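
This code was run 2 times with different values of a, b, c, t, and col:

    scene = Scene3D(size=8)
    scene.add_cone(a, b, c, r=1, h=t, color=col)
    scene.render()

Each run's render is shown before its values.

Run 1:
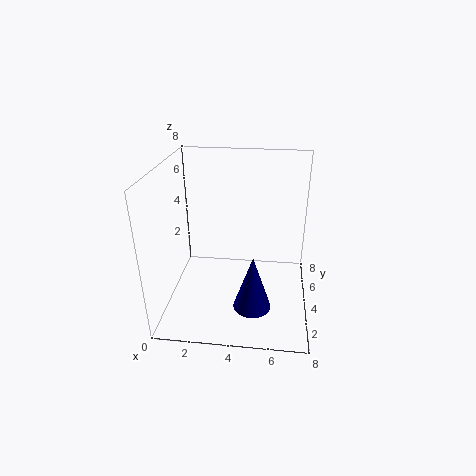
a = 5, b = 2, c = 1, t = 3, col = 'navy'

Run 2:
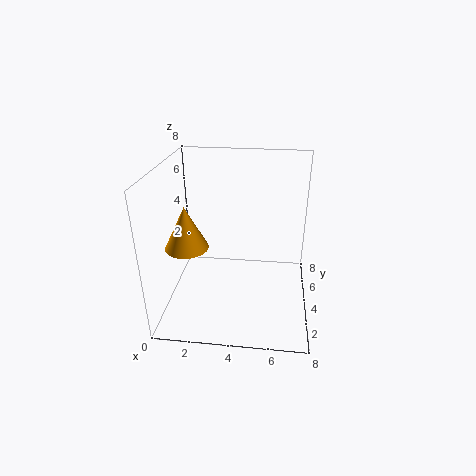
a = 2, b = 1, c = 5, t = 2, col = 'orange'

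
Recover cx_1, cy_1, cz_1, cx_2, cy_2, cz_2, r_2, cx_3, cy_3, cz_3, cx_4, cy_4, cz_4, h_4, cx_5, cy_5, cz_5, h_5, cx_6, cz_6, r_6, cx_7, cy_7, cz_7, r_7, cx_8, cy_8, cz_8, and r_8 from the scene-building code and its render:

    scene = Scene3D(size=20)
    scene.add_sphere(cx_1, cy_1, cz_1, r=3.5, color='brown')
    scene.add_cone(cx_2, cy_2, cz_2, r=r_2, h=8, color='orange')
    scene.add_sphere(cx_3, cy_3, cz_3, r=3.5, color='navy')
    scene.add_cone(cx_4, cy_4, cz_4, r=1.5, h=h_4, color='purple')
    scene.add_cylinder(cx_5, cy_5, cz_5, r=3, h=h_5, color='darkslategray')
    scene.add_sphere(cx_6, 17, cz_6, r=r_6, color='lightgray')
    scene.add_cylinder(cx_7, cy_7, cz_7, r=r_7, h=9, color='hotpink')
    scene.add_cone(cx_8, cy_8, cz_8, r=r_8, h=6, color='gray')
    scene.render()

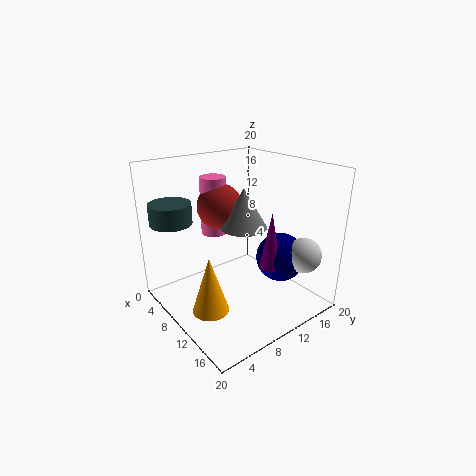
cx_1 = 3.5; cy_1 = 11.5; cz_1 = 12.5; cx_2 = 11; cy_2 = 4.5; cz_2 = 1; r_2 = 2.5; cx_3 = 13; cy_3 = 15.5; cz_3 = 6.5; cx_4 = 13.5; cy_4 = 13; cz_4 = 6; h_4 = 8; cx_5 = 3; cy_5 = 3.5; cz_5 = 11.5; h_5 = 3; cx_6 = 16; cz_6 = 7.5; r_6 = 2.5; cx_7 = 2.5; cy_7 = 11; cz_7 = 8; r_7 = 2; cx_8 = 7.5; cy_8 = 13; cz_8 = 10; r_8 = 3.5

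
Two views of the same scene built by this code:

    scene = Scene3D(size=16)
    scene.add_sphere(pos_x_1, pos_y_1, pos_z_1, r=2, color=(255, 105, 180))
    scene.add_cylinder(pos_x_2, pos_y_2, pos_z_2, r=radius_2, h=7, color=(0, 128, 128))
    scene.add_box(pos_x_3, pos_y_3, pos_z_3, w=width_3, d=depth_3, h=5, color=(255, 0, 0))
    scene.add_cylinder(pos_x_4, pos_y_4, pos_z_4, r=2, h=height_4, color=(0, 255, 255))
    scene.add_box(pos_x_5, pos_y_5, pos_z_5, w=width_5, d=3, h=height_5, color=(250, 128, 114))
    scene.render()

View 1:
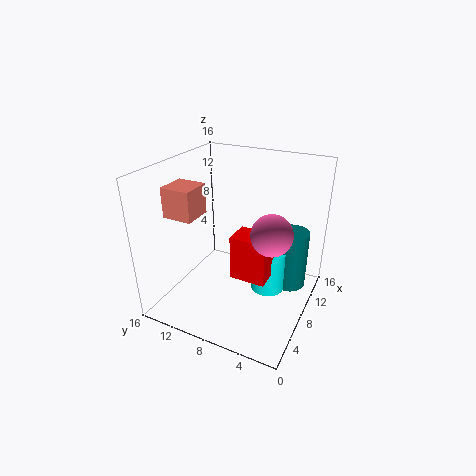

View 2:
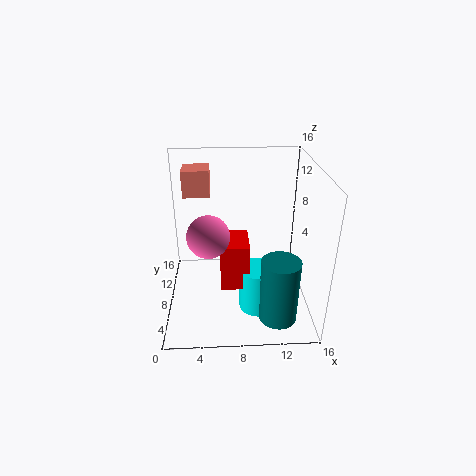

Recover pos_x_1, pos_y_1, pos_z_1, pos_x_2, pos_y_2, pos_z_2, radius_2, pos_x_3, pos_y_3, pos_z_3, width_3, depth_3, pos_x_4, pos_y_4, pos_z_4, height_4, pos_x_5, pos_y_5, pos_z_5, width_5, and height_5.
pos_x_1 = 5
pos_y_1 = 3
pos_z_1 = 11
pos_x_2 = 12
pos_y_2 = 3
pos_z_2 = 1
radius_2 = 2
pos_x_3 = 6
pos_y_3 = 4
pos_z_3 = 4
width_3 = 3
depth_3 = 4
pos_x_4 = 10
pos_y_4 = 5
pos_z_4 = 1
height_4 = 5
pos_x_5 = 2
pos_y_5 = 10
pos_z_5 = 12
width_5 = 3
height_5 = 3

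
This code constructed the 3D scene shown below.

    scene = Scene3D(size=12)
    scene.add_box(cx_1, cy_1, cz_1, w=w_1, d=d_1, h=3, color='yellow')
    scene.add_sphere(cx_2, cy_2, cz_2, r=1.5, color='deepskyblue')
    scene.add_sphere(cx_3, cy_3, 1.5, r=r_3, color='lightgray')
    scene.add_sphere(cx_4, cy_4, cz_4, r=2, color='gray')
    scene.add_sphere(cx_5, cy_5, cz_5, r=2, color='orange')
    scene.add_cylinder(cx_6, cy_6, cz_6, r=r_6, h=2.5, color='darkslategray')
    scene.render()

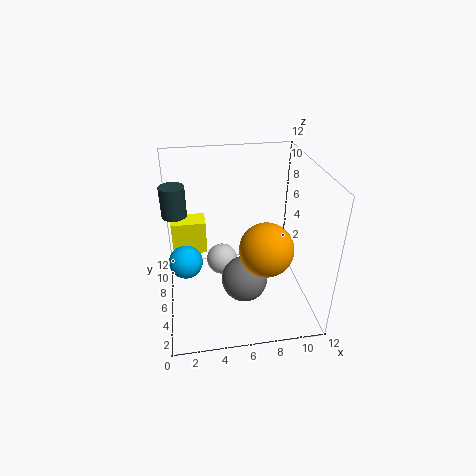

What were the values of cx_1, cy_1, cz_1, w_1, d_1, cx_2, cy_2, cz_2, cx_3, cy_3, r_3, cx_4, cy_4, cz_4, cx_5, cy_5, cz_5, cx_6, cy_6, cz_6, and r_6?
cx_1 = 0.5, cy_1 = 8, cz_1 = 3.5, w_1 = 3, d_1 = 2, cx_2 = 1.5, cy_2 = 7.5, cz_2 = 3, cx_3 = 5, cy_3 = 9.5, r_3 = 1.5, cx_4 = 6.5, cy_4 = 5.5, cz_4 = 2, cx_5 = 7.5, cy_5 = 2.5, cz_5 = 7, cx_6 = 1, cy_6 = 7, cz_6 = 8, r_6 = 1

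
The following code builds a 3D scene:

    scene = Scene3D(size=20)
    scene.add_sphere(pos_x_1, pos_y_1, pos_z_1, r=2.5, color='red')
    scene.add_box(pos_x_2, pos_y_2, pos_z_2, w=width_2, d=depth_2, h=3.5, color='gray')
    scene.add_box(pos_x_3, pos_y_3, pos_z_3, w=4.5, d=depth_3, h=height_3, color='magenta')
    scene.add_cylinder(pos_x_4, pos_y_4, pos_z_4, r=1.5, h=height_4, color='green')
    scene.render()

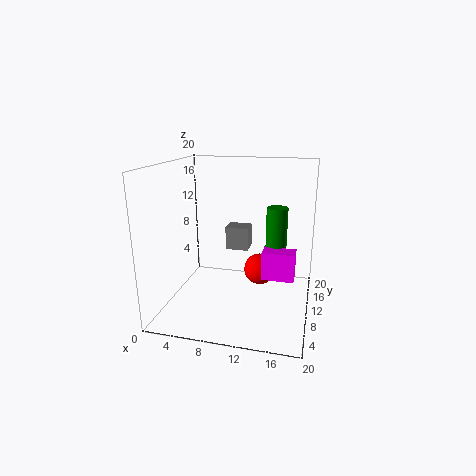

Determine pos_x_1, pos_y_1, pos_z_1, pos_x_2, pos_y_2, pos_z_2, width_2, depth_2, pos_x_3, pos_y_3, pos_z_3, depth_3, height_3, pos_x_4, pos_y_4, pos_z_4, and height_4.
pos_x_1 = 12; pos_y_1 = 16.5; pos_z_1 = 2.5; pos_x_2 = 7; pos_y_2 = 14; pos_z_2 = 6.5; width_2 = 3.5; depth_2 = 3; pos_x_3 = 13.5; pos_y_3 = 9; pos_z_3 = 4.5; depth_3 = 2.5; height_3 = 4; pos_x_4 = 15; pos_y_4 = 12.5; pos_z_4 = 5; height_4 = 9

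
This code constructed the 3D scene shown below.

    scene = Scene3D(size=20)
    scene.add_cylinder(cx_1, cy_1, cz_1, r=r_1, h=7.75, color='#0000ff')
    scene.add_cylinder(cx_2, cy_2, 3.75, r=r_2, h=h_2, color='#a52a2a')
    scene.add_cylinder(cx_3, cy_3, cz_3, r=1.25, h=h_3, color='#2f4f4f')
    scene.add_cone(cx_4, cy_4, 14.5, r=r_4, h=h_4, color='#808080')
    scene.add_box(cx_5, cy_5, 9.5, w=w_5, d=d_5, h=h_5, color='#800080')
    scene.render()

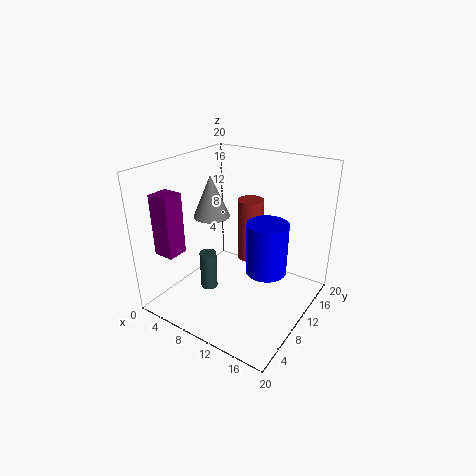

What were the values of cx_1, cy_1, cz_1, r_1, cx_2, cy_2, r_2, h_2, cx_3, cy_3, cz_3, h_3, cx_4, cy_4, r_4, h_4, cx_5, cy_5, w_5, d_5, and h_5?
cx_1 = 13, cy_1 = 13, cz_1 = 4, r_1 = 3, cx_2 = 8.5, cy_2 = 15.75, r_2 = 2, h_2 = 9.75, cx_3 = 5.5, cy_3 = 8.75, cz_3 = 1, h_3 = 5.75, cx_4 = 8.75, cy_4 = 6, r_4 = 2.25, h_4 = 5.25, cx_5 = 3, cy_5 = 1.25, w_5 = 2.75, d_5 = 2.75, h_5 = 8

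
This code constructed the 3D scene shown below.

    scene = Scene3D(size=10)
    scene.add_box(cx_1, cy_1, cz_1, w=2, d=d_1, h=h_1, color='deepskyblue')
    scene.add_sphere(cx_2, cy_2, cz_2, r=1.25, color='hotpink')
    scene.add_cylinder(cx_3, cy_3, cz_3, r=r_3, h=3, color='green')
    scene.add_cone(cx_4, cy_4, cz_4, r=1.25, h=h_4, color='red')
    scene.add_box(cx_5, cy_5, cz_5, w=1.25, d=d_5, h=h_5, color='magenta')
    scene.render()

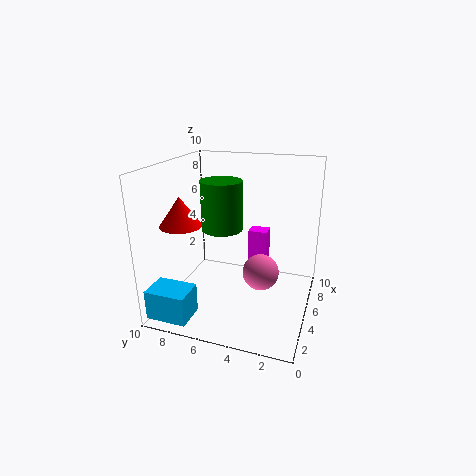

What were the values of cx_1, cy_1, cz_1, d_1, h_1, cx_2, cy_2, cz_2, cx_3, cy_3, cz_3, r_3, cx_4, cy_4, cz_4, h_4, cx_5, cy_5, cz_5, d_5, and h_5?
cx_1 = 0.25, cy_1 = 7, cz_1 = 0.5, d_1 = 2.75, h_1 = 2, cx_2 = 4.75, cy_2 = 3.25, cz_2 = 2.75, cx_3 = 2.75, cy_3 = 5.25, cz_3 = 6.5, r_3 = 1.25, cx_4 = 1.25, cy_4 = 7.25, cz_4 = 7, h_4 = 1.75, cx_5 = 8.25, cy_5 = 3.75, cz_5 = 0.75, d_5 = 1.5, h_5 = 3.5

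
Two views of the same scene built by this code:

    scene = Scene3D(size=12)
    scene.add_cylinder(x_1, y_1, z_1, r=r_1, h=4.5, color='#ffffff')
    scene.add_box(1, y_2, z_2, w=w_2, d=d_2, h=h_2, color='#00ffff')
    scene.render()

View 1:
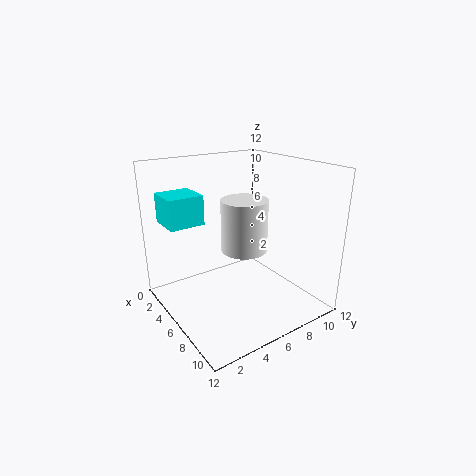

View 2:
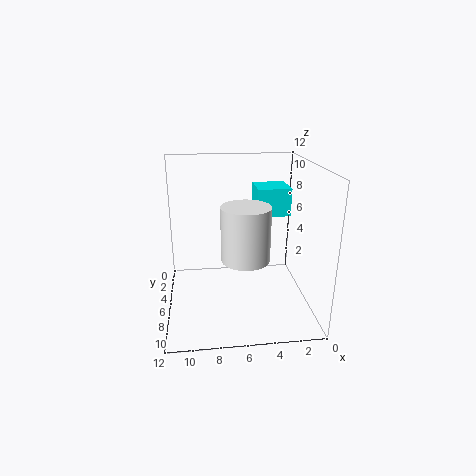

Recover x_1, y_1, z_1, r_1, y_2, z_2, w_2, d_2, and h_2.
x_1 = 5.5; y_1 = 7; z_1 = 4.5; r_1 = 2; y_2 = 1; z_2 = 7; w_2 = 3; d_2 = 3; h_2 = 2.5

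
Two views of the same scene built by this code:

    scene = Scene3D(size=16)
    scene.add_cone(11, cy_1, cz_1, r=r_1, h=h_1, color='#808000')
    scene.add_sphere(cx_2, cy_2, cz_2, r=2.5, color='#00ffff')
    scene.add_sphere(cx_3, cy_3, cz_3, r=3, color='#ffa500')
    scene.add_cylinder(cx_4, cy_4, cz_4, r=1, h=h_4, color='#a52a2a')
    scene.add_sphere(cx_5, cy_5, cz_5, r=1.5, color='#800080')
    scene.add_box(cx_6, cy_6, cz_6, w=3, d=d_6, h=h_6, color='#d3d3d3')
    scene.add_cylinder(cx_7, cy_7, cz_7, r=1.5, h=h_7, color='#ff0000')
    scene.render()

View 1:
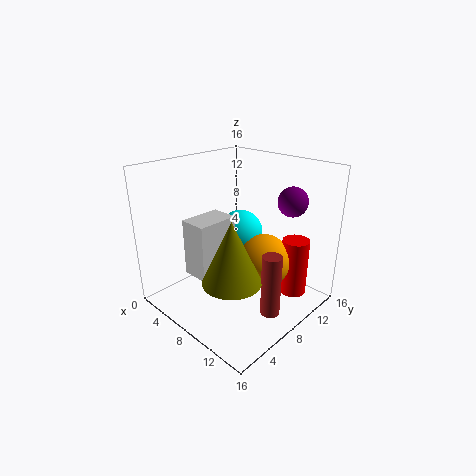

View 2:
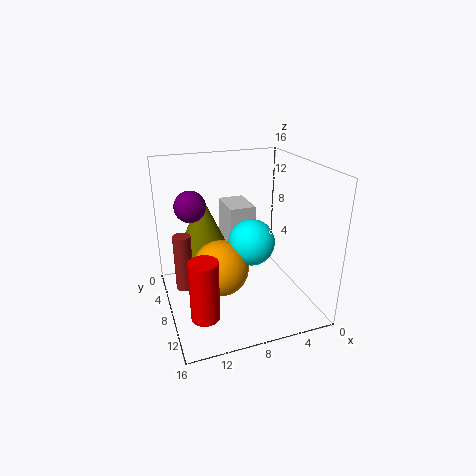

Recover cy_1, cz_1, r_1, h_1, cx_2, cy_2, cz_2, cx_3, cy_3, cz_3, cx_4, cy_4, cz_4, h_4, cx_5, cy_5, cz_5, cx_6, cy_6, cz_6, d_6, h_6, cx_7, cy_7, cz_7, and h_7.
cy_1 = 4
cz_1 = 5.5
r_1 = 3
h_1 = 6.5
cx_2 = 7
cy_2 = 9.5
cz_2 = 8
cx_3 = 10.5
cy_3 = 9.5
cz_3 = 5.5
cx_4 = 14
cy_4 = 6.5
cz_4 = 2
h_4 = 6.5
cx_5 = 13.5
cy_5 = 10
cz_5 = 13
cx_6 = 5.5
cy_6 = 2.5
cz_6 = 5
d_6 = 4.5
h_6 = 6
cx_7 = 13
cy_7 = 12
cz_7 = 1.5
h_7 = 6.5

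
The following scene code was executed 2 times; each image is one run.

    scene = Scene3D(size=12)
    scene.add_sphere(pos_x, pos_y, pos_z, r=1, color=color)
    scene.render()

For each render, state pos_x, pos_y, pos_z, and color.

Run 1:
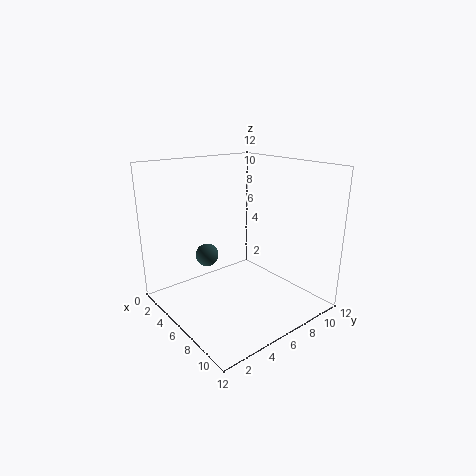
pos_x = 3.5
pos_y = 4.5
pos_z = 4
color = 'darkslategray'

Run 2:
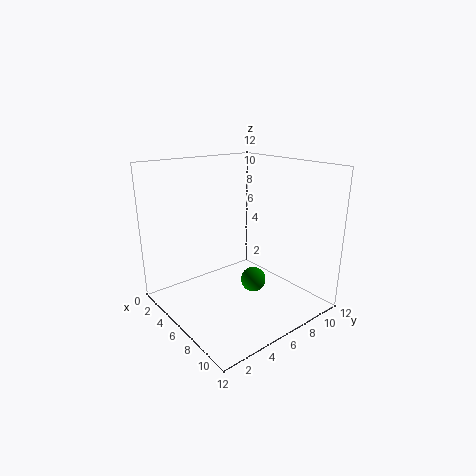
pos_x = 8
pos_y = 6
pos_z = 3
color = 'green'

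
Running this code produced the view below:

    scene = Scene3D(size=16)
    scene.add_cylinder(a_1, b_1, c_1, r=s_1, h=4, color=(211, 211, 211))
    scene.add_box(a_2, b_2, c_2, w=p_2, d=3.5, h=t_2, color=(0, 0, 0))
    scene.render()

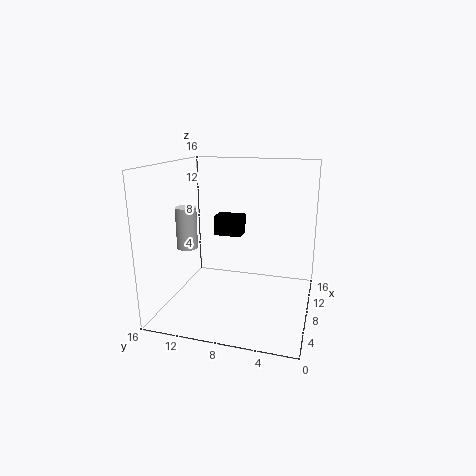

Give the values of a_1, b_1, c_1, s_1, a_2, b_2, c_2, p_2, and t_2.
a_1 = 2.5
b_1 = 11.5
c_1 = 8.5
s_1 = 1
a_2 = 12.5
b_2 = 9
c_2 = 6.5
p_2 = 2.5
t_2 = 2.5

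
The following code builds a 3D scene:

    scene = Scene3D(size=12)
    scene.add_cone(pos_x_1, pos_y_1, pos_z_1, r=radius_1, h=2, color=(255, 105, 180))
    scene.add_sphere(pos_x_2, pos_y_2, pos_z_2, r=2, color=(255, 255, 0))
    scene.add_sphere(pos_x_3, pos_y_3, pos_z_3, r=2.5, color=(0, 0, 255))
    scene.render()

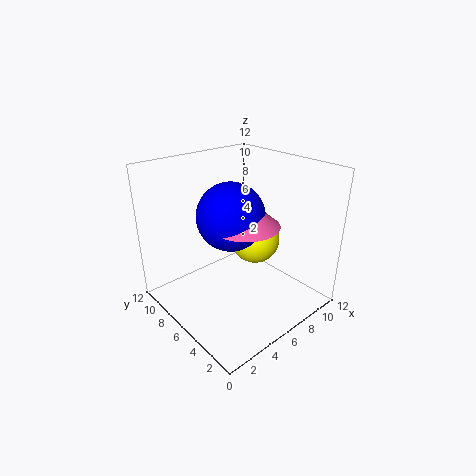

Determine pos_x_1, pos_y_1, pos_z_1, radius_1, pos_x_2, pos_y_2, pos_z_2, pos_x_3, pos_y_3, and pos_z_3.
pos_x_1 = 4.5; pos_y_1 = 3.5; pos_z_1 = 8.5; radius_1 = 2.5; pos_x_2 = 7; pos_y_2 = 5; pos_z_2 = 6; pos_x_3 = 4; pos_y_3 = 4.5; pos_z_3 = 9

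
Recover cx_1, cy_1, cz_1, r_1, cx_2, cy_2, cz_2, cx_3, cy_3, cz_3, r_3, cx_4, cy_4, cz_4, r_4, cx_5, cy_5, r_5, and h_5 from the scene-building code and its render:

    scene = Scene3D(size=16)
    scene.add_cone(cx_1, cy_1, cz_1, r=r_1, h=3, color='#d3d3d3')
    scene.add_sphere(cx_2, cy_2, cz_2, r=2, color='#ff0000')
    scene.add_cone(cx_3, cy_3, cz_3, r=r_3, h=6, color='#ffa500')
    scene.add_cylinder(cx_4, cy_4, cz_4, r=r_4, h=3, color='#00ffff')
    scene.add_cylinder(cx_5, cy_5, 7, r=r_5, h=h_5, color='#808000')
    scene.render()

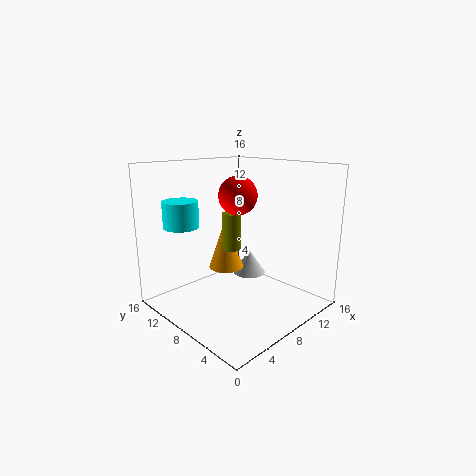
cx_1 = 12
cy_1 = 10
cz_1 = 2
r_1 = 2
cx_2 = 7
cy_2 = 7
cz_2 = 13
cx_3 = 8
cy_3 = 10
cz_3 = 4
r_3 = 2
cx_4 = 4
cy_4 = 13
cz_4 = 9
r_4 = 2
cx_5 = 7
cy_5 = 8
r_5 = 1
h_5 = 4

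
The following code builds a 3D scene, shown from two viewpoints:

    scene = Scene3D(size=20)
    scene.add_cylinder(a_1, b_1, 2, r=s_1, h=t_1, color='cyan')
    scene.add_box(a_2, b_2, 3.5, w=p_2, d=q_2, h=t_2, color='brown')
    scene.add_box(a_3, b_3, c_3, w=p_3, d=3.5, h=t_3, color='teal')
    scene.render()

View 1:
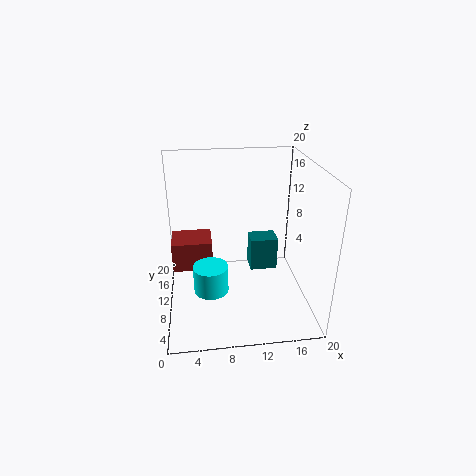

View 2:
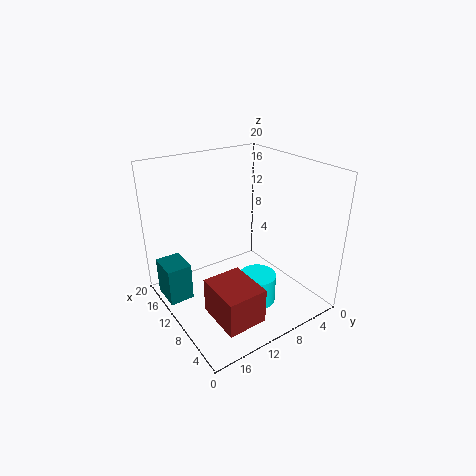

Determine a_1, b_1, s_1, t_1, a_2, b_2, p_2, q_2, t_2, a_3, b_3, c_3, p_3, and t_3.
a_1 = 6; b_1 = 9.5; s_1 = 2.5; t_1 = 4; a_2 = 0.5; b_2 = 12.5; p_2 = 6; q_2 = 5; t_2 = 4.5; a_3 = 13; b_3 = 16; c_3 = 0.5; p_3 = 4.5; t_3 = 5.5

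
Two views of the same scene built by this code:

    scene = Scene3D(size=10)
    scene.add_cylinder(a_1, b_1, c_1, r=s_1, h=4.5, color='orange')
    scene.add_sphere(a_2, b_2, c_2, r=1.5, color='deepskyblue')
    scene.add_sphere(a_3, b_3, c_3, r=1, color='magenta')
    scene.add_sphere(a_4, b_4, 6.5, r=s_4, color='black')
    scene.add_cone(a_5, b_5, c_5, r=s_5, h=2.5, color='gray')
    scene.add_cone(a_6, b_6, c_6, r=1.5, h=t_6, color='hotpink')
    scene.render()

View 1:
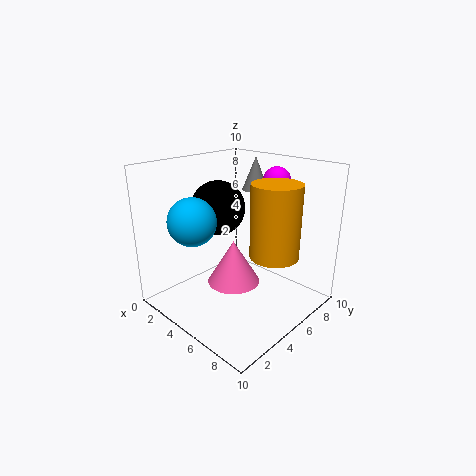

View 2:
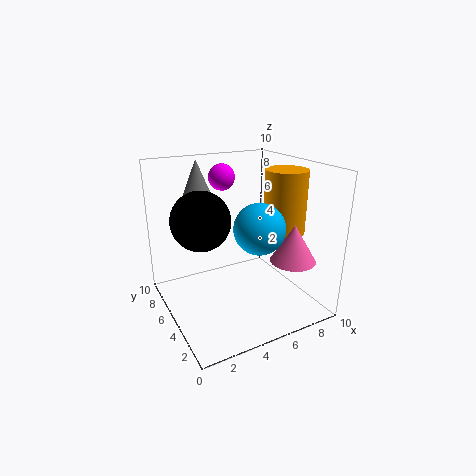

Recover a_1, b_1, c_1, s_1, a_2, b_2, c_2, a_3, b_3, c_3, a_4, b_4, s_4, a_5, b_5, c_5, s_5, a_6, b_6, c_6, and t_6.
a_1 = 8.5; b_1 = 4.5; c_1 = 5; s_1 = 1.5; a_2 = 4.5; b_2 = 1.5; c_2 = 7; a_3 = 5.5; b_3 = 8.5; c_3 = 8.5; a_4 = 2.5; b_4 = 5.5; s_4 = 2; a_5 = 3.5; b_5 = 8.5; c_5 = 7.5; s_5 = 1; a_6 = 7.5; b_6 = 2; c_6 = 4; t_6 = 2.5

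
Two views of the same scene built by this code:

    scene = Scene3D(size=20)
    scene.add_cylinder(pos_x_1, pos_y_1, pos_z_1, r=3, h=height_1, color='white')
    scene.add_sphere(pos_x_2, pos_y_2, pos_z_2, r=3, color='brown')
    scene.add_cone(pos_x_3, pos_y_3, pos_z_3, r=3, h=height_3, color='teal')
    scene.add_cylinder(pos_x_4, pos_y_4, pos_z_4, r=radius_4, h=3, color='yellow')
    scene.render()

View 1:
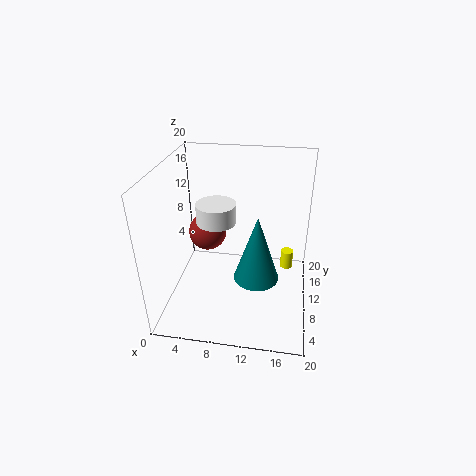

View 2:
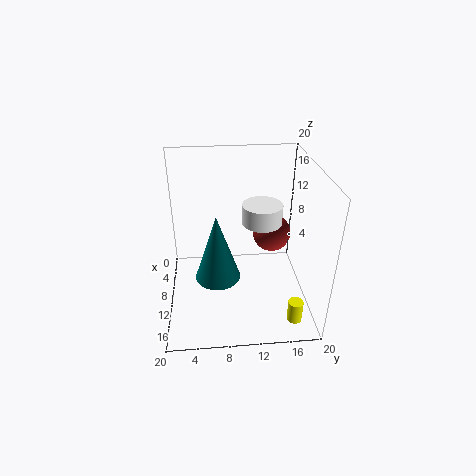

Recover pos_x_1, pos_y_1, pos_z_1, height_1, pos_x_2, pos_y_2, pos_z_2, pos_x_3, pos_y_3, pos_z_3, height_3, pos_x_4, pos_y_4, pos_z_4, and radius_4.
pos_x_1 = 6
pos_y_1 = 14
pos_z_1 = 10
height_1 = 3
pos_x_2 = 4
pos_y_2 = 16
pos_z_2 = 7
pos_x_3 = 13
pos_y_3 = 7
pos_z_3 = 6
height_3 = 9
pos_x_4 = 17
pos_y_4 = 17
pos_z_4 = 1
radius_4 = 1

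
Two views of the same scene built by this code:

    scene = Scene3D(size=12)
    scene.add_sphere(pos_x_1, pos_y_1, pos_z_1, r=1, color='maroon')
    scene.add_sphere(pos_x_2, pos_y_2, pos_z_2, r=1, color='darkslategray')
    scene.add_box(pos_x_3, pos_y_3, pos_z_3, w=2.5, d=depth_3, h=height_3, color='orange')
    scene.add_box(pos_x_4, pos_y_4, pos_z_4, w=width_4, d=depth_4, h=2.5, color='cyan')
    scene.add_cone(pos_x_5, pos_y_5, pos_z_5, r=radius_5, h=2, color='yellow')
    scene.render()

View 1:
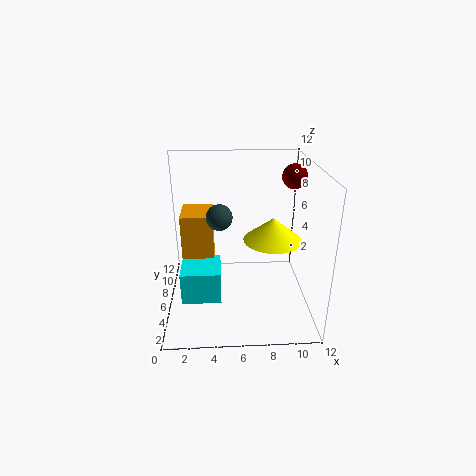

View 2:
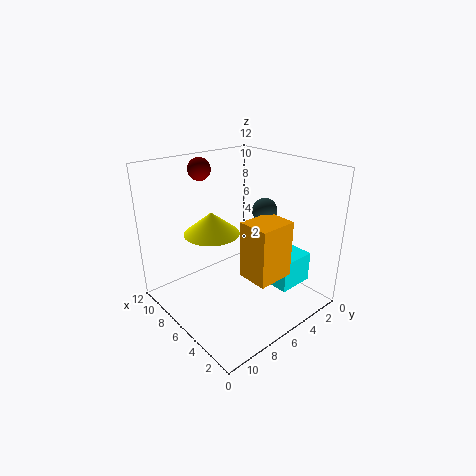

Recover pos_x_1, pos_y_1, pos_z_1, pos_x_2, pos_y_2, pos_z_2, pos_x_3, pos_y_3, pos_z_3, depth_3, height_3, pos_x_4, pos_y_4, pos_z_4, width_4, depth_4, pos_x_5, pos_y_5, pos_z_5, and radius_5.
pos_x_1 = 10.5, pos_y_1 = 6.5, pos_z_1 = 11, pos_x_2 = 4.5, pos_y_2 = 4.5, pos_z_2 = 8.5, pos_x_3 = 1.5, pos_y_3 = 4.5, pos_z_3 = 4, depth_3 = 3, height_3 = 4.5, pos_x_4 = 1.5, pos_y_4 = 2, pos_z_4 = 2.5, width_4 = 3, depth_4 = 3, pos_x_5 = 9, pos_y_5 = 6.5, pos_z_5 = 5.5, radius_5 = 2.5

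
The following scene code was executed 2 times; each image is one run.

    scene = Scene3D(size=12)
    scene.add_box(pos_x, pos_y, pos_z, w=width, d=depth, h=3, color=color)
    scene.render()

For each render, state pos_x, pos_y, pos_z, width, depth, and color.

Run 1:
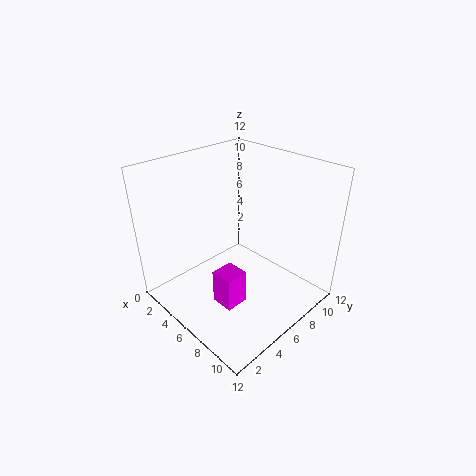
pos_x = 5.5
pos_y = 3.5
pos_z = 0.5
width = 2
depth = 2
color = 'magenta'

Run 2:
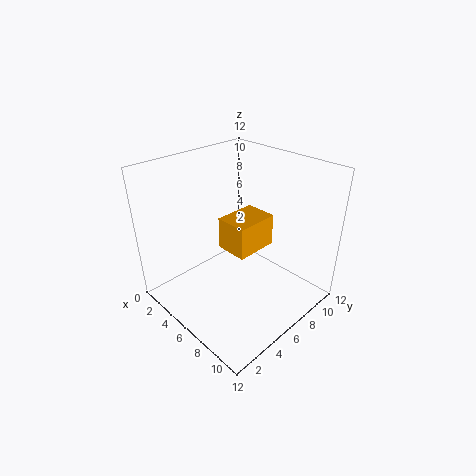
pos_x = 3
pos_y = 6.5
pos_z = 3.5
width = 3
depth = 4
color = 'orange'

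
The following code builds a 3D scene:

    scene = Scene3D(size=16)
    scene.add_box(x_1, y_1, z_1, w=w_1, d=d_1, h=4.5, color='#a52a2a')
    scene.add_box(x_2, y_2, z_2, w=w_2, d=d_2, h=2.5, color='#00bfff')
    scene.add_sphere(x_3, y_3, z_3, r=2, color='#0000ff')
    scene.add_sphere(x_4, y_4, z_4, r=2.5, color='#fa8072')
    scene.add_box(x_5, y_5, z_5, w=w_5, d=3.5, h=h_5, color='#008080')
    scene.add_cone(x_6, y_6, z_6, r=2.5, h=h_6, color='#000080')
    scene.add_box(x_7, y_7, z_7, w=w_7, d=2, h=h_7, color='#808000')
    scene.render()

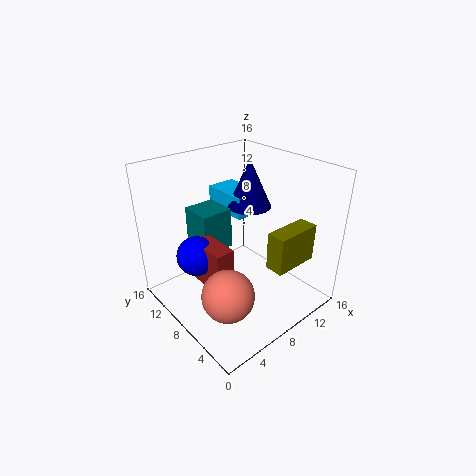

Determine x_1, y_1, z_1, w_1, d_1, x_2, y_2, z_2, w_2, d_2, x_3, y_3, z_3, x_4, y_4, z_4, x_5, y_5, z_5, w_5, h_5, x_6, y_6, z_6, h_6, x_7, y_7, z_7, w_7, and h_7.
x_1 = 2.5
y_1 = 4.5
z_1 = 5
w_1 = 2
d_1 = 4.5
x_2 = 9
y_2 = 9
z_2 = 9.5
w_2 = 3.5
d_2 = 5.5
x_3 = 2.5
y_3 = 8
z_3 = 8
x_4 = 2.5
y_4 = 3
z_4 = 6
x_5 = 4
y_5 = 8.5
z_5 = 7
w_5 = 3.5
h_5 = 4.5
x_6 = 11
y_6 = 9.5
z_6 = 10.5
h_6 = 5.5
x_7 = 8
y_7 = 1.5
z_7 = 6.5
w_7 = 5
h_7 = 4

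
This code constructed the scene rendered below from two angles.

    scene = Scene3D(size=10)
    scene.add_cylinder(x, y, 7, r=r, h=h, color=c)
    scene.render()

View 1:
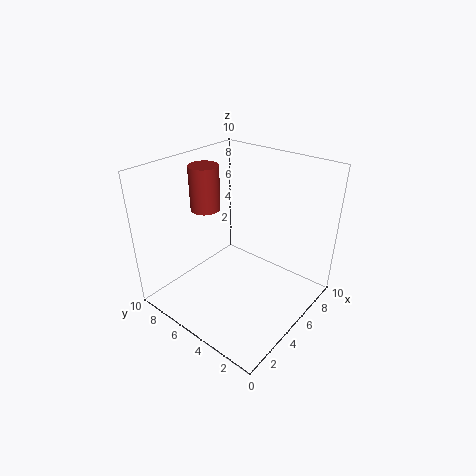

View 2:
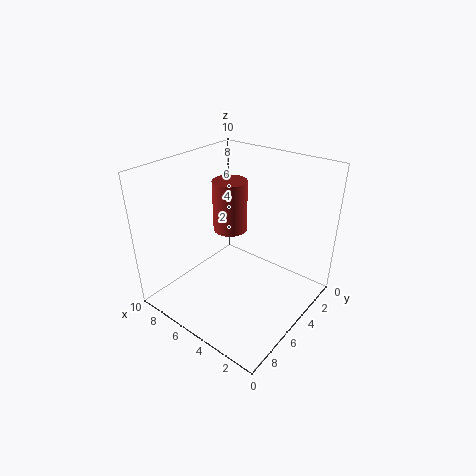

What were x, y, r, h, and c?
x = 4
y = 7
r = 1
h = 3
c = 'brown'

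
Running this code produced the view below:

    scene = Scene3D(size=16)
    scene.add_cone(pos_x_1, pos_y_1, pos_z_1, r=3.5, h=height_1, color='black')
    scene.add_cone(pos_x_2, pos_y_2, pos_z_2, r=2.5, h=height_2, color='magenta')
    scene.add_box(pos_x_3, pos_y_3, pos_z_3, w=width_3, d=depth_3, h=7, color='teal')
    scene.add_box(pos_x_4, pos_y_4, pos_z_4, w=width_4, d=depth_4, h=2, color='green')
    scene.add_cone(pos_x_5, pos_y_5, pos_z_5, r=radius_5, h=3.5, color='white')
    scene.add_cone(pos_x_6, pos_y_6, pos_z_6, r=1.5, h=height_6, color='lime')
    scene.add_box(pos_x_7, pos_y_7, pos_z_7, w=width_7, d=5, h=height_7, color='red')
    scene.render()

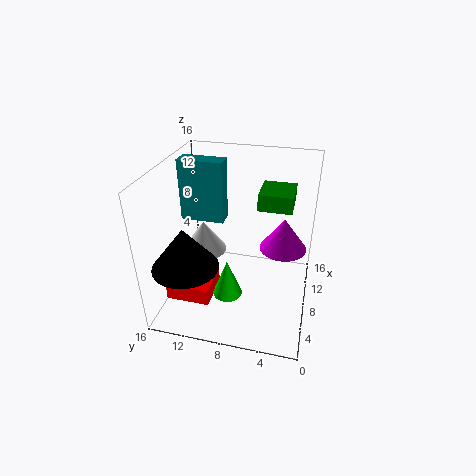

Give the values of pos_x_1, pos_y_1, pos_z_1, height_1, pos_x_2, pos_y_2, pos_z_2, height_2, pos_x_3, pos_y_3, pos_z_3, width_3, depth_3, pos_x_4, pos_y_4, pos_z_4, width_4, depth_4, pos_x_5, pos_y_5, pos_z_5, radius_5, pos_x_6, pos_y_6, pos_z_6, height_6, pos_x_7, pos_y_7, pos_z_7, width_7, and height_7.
pos_x_1 = 3.5
pos_y_1 = 12.5
pos_z_1 = 6.5
height_1 = 4.5
pos_x_2 = 8
pos_y_2 = 3
pos_z_2 = 7.5
height_2 = 3.5
pos_x_3 = 9
pos_y_3 = 10
pos_z_3 = 9
width_3 = 2
depth_3 = 5
pos_x_4 = 11
pos_y_4 = 2.5
pos_z_4 = 10
width_4 = 4.5
depth_4 = 4
pos_x_5 = 8
pos_y_5 = 12
pos_z_5 = 6
radius_5 = 2.5
pos_x_6 = 3.5
pos_y_6 = 8
pos_z_6 = 4
height_6 = 4
pos_x_7 = 4
pos_y_7 = 10.5
pos_z_7 = 1
width_7 = 4.5
height_7 = 2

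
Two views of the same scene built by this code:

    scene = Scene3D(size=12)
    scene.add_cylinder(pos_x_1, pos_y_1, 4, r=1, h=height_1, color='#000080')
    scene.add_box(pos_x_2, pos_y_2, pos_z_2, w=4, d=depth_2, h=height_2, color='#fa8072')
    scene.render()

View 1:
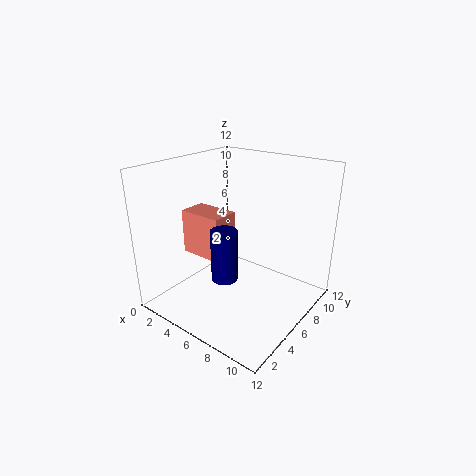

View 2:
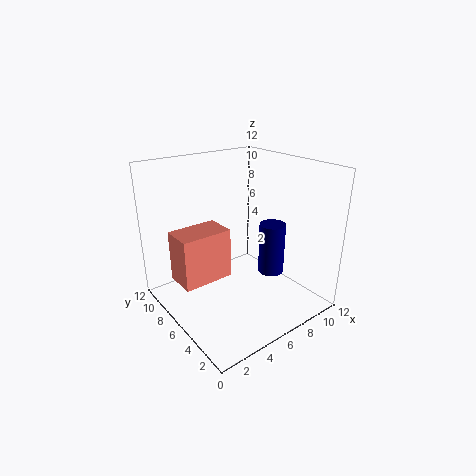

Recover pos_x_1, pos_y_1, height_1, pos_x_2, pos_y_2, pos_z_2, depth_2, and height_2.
pos_x_1 = 7, pos_y_1 = 3, height_1 = 4, pos_x_2 = 0.5, pos_y_2 = 5, pos_z_2 = 3.5, depth_2 = 2.5, height_2 = 4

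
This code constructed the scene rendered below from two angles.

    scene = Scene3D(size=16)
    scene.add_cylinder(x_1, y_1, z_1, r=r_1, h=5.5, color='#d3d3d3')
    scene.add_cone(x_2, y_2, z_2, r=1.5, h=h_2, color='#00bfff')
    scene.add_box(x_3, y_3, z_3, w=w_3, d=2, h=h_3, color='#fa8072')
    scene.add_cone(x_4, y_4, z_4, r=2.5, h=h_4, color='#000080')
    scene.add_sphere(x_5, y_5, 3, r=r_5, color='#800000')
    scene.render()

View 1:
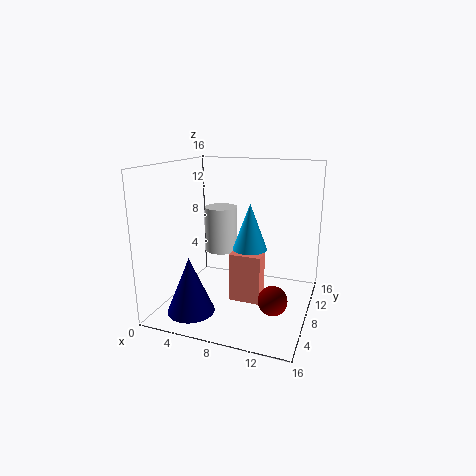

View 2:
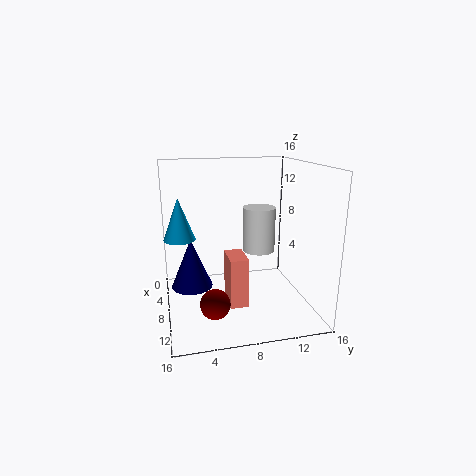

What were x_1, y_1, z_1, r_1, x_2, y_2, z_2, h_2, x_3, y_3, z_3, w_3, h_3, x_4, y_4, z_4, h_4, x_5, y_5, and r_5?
x_1 = 4.5
y_1 = 11.5
z_1 = 5
r_1 = 2
x_2 = 11.5
y_2 = 1.5
z_2 = 9.5
h_2 = 4
x_3 = 7.5
y_3 = 6.5
z_3 = 1
w_3 = 3.5
h_3 = 5.5
x_4 = 4.5
y_4 = 3
z_4 = 1
h_4 = 6
x_5 = 13
y_5 = 4.5
r_5 = 1.5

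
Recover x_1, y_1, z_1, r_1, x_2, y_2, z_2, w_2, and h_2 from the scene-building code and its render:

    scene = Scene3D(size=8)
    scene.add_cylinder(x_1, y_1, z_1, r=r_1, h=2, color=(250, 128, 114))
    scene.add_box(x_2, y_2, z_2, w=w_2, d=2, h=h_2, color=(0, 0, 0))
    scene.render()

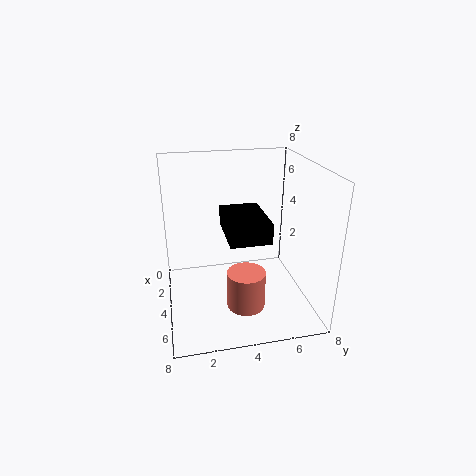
x_1 = 6, y_1 = 4, z_1 = 1, r_1 = 1, x_2 = 4, y_2 = 3, z_2 = 5, w_2 = 3, h_2 = 1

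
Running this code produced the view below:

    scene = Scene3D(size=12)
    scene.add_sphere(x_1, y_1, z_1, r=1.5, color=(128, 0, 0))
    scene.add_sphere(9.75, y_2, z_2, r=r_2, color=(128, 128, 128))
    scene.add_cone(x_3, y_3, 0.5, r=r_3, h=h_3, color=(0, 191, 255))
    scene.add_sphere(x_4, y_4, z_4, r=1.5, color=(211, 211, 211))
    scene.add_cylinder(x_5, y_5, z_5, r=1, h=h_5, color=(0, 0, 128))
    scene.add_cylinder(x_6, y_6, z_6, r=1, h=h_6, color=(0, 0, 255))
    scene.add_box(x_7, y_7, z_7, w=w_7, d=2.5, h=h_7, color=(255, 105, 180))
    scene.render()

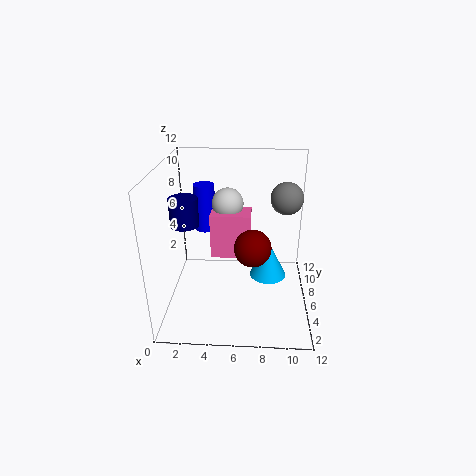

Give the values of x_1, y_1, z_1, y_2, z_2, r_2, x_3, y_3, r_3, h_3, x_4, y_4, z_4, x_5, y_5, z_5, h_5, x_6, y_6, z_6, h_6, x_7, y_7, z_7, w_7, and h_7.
x_1 = 7.25, y_1 = 4.75, z_1 = 5.75, y_2 = 5.5, z_2 = 9.75, r_2 = 1.25, x_3 = 8.75, y_3 = 9, r_3 = 1.75, h_3 = 3.5, x_4 = 4.75, y_4 = 10.5, z_4 = 7.25, x_5 = 2.5, y_5 = 2.5, z_5 = 8.75, h_5 = 2, x_6 = 2.5, y_6 = 10.75, z_6 = 4.5, h_6 = 4.5, x_7 = 3.25, y_7 = 8.5, z_7 = 2.5, w_7 = 3.75, h_7 = 4.25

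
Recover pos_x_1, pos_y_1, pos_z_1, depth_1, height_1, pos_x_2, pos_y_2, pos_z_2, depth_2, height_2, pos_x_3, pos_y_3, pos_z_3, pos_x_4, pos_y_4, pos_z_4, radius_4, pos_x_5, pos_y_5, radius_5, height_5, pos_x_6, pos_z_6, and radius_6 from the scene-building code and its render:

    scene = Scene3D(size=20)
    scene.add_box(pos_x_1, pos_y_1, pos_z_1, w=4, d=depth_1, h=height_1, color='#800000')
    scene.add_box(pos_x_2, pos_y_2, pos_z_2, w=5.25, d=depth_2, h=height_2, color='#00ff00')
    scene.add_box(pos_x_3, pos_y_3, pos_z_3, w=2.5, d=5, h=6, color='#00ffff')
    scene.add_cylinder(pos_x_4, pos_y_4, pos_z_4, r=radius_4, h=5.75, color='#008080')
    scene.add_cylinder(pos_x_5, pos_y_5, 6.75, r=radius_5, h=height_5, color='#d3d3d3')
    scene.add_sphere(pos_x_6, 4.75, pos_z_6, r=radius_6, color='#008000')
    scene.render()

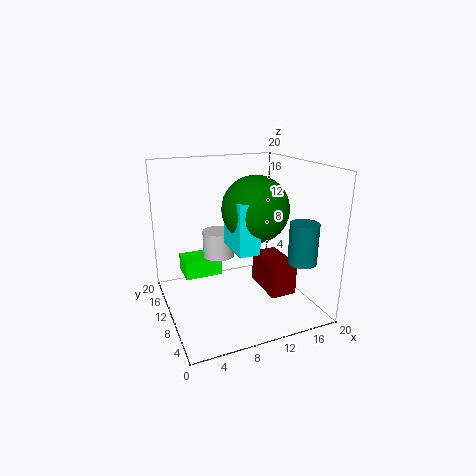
pos_x_1 = 14.75; pos_y_1 = 8; pos_z_1 = 0.25; depth_1 = 7; height_1 = 5; pos_x_2 = 2.75; pos_y_2 = 11.25; pos_z_2 = 4.25; depth_2 = 4; height_2 = 2.5; pos_x_3 = 6.75; pos_y_3 = 1.75; pos_z_3 = 11; pos_x_4 = 17.75; pos_y_4 = 5.5; pos_z_4 = 6.75; radius_4 = 2; pos_x_5 = 8; pos_y_5 = 12.5; radius_5 = 2.25; height_5 = 3.75; pos_x_6 = 10; pos_z_6 = 15.5; radius_6 = 4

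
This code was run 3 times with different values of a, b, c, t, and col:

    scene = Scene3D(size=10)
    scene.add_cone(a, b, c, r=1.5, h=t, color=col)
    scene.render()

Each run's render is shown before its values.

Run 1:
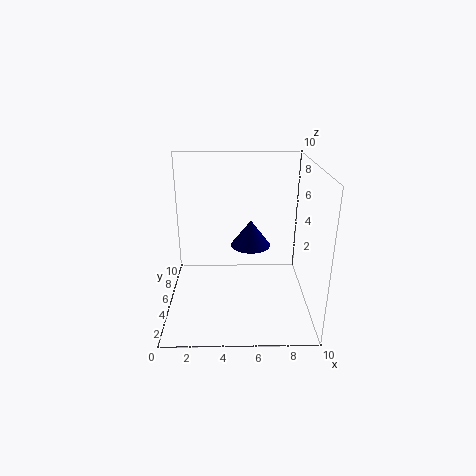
a = 6
b = 7
c = 3.5
t = 2
col = 'navy'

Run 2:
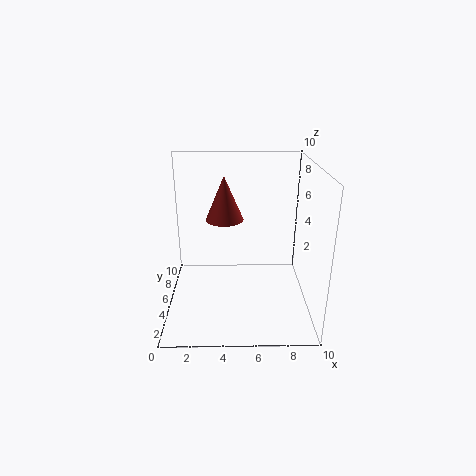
a = 4
b = 8.5
c = 5
t = 3.5
col = 'brown'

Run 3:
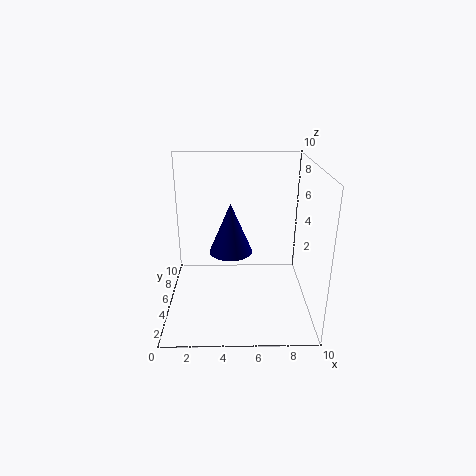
a = 4.5
b = 5
c = 4
t = 3.5
col = 'navy'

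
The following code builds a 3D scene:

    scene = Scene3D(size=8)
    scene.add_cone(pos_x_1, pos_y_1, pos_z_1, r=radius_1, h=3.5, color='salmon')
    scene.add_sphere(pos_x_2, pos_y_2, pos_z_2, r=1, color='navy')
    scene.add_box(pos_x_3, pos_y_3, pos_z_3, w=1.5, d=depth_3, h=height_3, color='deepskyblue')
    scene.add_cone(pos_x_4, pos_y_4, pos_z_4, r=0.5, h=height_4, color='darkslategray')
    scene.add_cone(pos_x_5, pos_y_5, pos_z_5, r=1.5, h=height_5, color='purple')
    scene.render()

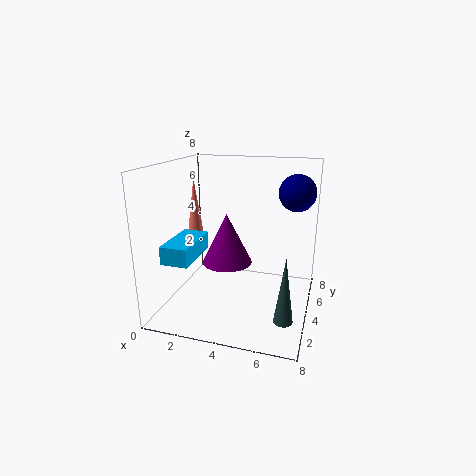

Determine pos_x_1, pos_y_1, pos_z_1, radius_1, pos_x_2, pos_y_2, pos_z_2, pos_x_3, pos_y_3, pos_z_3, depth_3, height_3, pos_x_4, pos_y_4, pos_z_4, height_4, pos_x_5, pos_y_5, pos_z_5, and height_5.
pos_x_1 = 1; pos_y_1 = 5; pos_z_1 = 3.5; radius_1 = 0.5; pos_x_2 = 7; pos_y_2 = 5; pos_z_2 = 6.5; pos_x_3 = 0.5; pos_y_3 = 1.5; pos_z_3 = 3; depth_3 = 3; height_3 = 1; pos_x_4 = 7; pos_y_4 = 2; pos_z_4 = 0.5; height_4 = 3.5; pos_x_5 = 3; pos_y_5 = 5; pos_z_5 = 2; height_5 = 3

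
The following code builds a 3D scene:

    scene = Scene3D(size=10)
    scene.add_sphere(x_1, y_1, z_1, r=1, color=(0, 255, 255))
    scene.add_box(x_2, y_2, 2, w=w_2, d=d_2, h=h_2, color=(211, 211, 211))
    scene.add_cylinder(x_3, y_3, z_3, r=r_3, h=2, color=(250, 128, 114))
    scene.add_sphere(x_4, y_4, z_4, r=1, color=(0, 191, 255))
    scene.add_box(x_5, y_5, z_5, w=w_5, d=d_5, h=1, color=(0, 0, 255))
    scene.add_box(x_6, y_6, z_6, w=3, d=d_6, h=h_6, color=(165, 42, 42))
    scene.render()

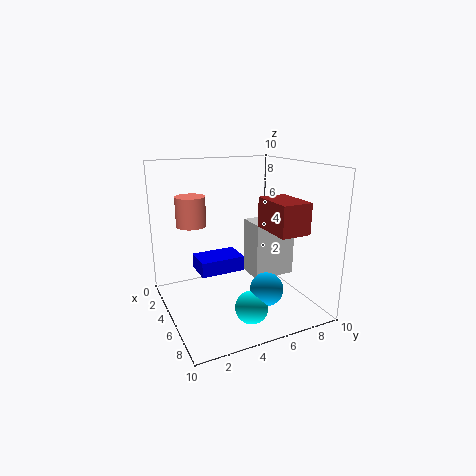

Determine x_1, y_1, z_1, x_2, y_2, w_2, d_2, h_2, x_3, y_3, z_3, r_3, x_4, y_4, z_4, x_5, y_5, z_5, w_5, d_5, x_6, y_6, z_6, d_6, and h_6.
x_1 = 9
y_1 = 4
z_1 = 2
x_2 = 4
y_2 = 6
w_2 = 2
d_2 = 3
h_2 = 4
x_3 = 4
y_3 = 2
z_3 = 6
r_3 = 1
x_4 = 9
y_4 = 5
z_4 = 3
x_5 = 4
y_5 = 2
z_5 = 3
w_5 = 2
d_5 = 3
x_6 = 6
y_6 = 6
z_6 = 6
d_6 = 2
h_6 = 2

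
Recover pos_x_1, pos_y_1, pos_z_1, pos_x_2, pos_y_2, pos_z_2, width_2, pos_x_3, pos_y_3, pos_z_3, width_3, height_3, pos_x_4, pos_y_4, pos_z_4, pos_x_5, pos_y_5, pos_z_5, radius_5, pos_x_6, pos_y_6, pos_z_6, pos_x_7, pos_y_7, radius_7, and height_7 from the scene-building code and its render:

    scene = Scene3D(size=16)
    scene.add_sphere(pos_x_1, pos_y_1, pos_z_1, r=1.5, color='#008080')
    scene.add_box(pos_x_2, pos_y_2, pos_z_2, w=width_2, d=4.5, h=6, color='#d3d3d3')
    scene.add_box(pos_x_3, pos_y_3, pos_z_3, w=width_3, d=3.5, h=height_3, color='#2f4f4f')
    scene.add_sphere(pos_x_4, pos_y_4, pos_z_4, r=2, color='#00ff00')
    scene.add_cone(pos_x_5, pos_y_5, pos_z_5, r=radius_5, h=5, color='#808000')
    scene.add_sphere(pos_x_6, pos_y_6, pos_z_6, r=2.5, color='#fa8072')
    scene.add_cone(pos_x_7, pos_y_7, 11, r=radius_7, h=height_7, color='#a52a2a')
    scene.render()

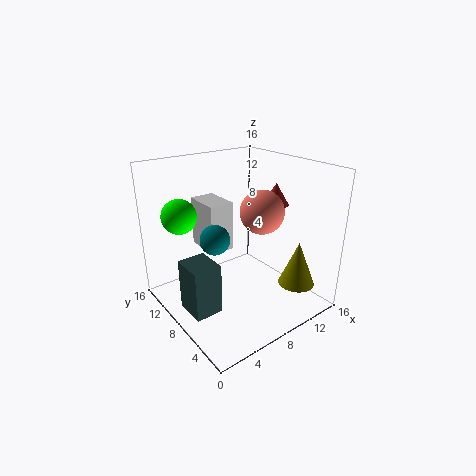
pos_x_1 = 4; pos_y_1 = 6.5; pos_z_1 = 9.5; pos_x_2 = 6.5; pos_y_2 = 11; pos_z_2 = 5; width_2 = 3; pos_x_3 = 1; pos_y_3 = 5.5; pos_z_3 = 1.5; width_3 = 3; height_3 = 5.5; pos_x_4 = 3.5; pos_y_4 = 13; pos_z_4 = 10; pos_x_5 = 12.5; pos_y_5 = 3; pos_z_5 = 3; radius_5 = 2; pos_x_6 = 11; pos_y_6 = 7.5; pos_z_6 = 10.5; pos_x_7 = 13; pos_y_7 = 7.5; radius_7 = 1.5; height_7 = 2.5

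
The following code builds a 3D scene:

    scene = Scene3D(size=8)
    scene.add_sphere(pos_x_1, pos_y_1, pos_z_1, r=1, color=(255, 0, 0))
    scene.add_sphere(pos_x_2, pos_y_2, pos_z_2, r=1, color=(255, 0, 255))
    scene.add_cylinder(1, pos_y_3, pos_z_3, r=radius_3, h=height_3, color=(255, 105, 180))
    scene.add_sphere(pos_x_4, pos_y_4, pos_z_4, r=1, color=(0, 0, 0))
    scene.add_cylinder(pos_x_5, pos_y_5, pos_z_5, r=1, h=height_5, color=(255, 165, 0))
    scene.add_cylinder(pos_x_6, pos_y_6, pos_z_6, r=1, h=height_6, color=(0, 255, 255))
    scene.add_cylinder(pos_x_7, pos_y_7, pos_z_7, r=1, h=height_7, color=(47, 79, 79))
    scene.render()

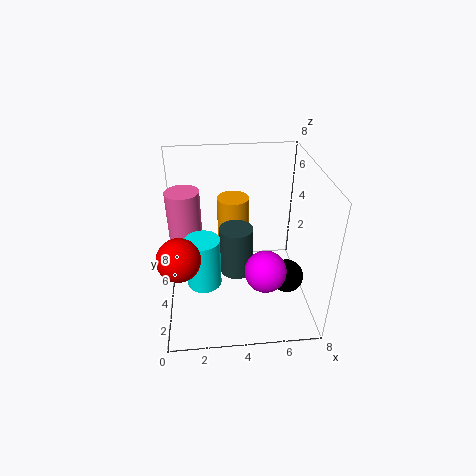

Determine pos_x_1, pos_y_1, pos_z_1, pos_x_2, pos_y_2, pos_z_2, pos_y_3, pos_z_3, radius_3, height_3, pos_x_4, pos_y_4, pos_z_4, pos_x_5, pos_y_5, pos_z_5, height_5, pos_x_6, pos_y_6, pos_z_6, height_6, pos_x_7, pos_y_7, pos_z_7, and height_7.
pos_x_1 = 1, pos_y_1 = 1, pos_z_1 = 5, pos_x_2 = 5, pos_y_2 = 1, pos_z_2 = 4, pos_y_3 = 6, pos_z_3 = 2, radius_3 = 1, height_3 = 4, pos_x_4 = 7, pos_y_4 = 4, pos_z_4 = 1, pos_x_5 = 4, pos_y_5 = 7, pos_z_5 = 1, height_5 = 4, pos_x_6 = 2, pos_y_6 = 4, pos_z_6 = 1, height_6 = 3, pos_x_7 = 4, pos_y_7 = 5, pos_z_7 = 1, height_7 = 3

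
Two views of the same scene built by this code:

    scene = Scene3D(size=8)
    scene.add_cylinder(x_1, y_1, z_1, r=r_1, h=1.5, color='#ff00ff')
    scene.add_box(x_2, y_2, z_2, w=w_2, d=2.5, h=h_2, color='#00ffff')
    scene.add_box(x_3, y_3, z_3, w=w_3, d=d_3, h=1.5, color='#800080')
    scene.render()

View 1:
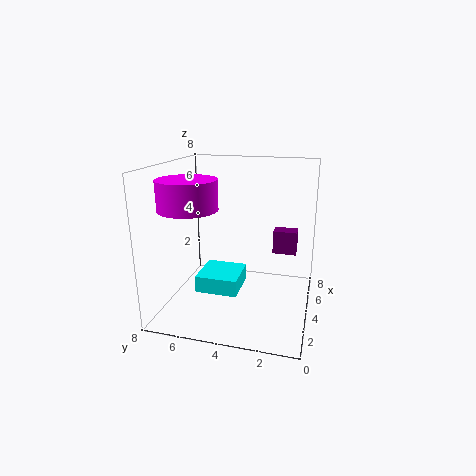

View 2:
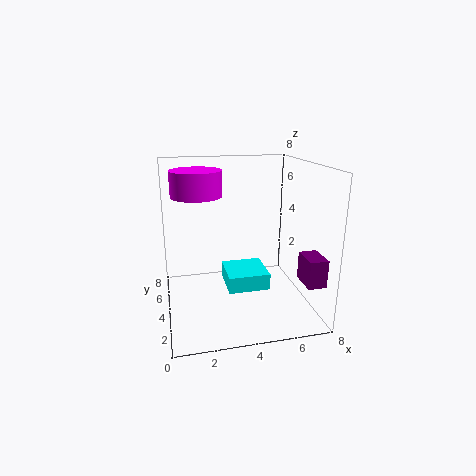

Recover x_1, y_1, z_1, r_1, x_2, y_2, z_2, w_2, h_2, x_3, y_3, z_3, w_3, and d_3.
x_1 = 2
y_1 = 6
z_1 = 6
r_1 = 1.5
x_2 = 3.5
y_2 = 4
z_2 = 0.5
w_2 = 2.5
h_2 = 1
x_3 = 7
y_3 = 1
z_3 = 2
w_3 = 1
d_3 = 1.5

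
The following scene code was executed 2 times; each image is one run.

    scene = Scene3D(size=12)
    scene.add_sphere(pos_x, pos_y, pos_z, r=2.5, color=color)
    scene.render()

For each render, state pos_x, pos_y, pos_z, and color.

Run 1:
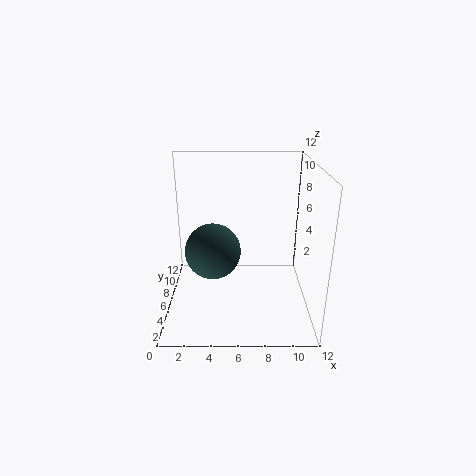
pos_x = 3.75; pos_y = 7.5; pos_z = 4; color = 'darkslategray'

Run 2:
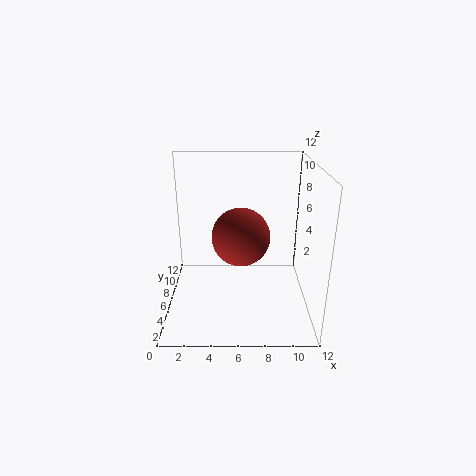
pos_x = 6.25; pos_y = 6.75; pos_z = 5.75; color = 'brown'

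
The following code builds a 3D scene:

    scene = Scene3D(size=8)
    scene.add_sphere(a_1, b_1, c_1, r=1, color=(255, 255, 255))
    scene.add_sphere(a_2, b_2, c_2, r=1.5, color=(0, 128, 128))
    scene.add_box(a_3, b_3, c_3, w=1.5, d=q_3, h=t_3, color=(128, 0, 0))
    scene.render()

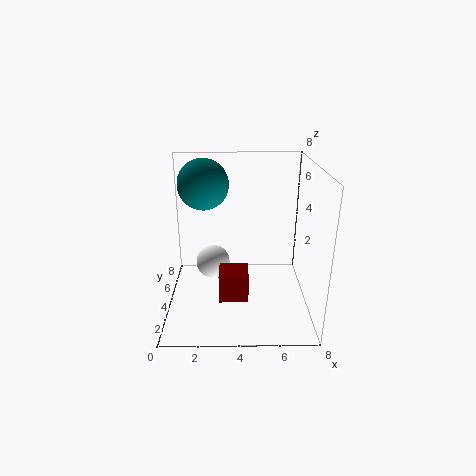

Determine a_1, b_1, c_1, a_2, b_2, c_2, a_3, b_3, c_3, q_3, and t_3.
a_1 = 2.5, b_1 = 5, c_1 = 2, a_2 = 2, b_2 = 6, c_2 = 6.5, a_3 = 3, b_3 = 1.5, c_3 = 1.5, q_3 = 1.5, t_3 = 1.5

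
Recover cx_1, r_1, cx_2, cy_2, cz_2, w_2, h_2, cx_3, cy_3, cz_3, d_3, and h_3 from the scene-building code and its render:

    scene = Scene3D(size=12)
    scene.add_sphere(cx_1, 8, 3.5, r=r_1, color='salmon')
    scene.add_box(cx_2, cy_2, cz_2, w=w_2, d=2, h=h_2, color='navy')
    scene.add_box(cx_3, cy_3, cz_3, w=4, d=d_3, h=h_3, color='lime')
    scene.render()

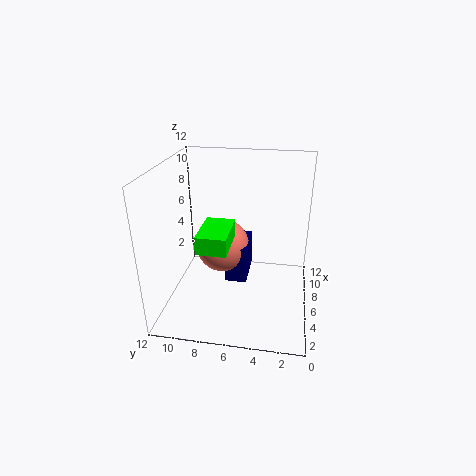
cx_1 = 9
r_1 = 2.5
cx_2 = 7.5
cy_2 = 5.5
cz_2 = 0.5
w_2 = 4
h_2 = 3.5
cx_3 = 3.5
cy_3 = 6.5
cz_3 = 5.5
d_3 = 2.5
h_3 = 1.5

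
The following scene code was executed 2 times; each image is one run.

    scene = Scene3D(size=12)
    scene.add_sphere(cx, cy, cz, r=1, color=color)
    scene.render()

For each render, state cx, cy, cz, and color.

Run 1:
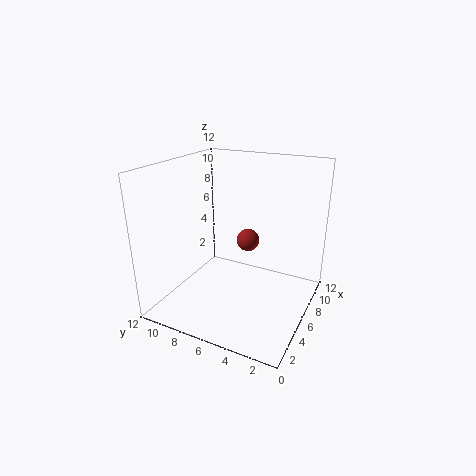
cx = 8; cy = 6; cz = 5; color = 'brown'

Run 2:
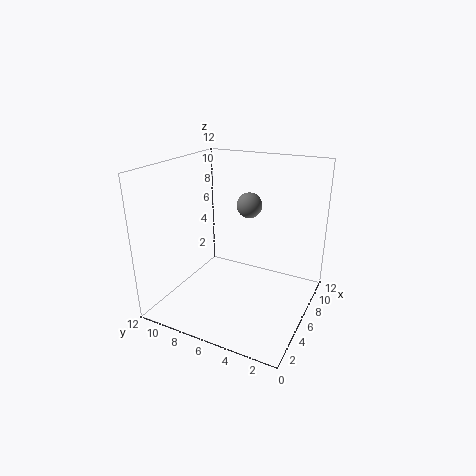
cx = 6; cy = 5; cz = 9; color = 'gray'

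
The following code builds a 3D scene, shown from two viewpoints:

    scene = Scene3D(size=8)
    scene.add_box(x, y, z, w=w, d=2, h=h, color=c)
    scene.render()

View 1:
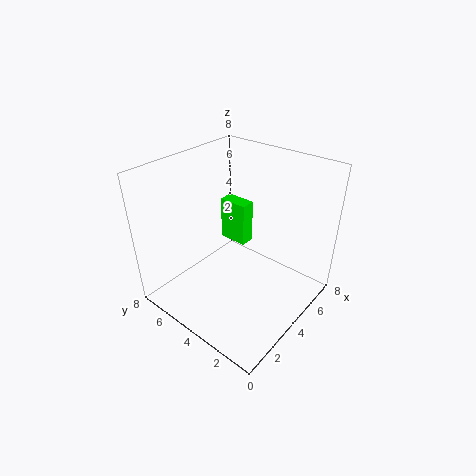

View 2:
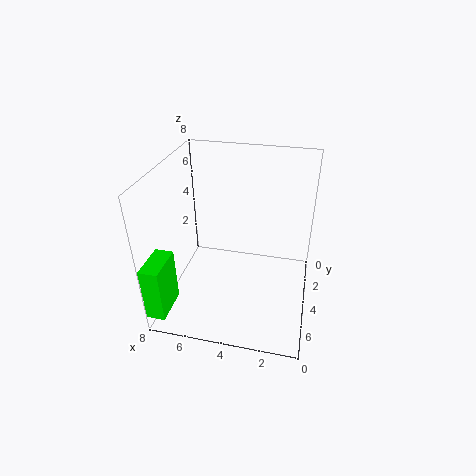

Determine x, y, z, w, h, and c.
x = 7
y = 6
z = 1
w = 1
h = 3
c = 'lime'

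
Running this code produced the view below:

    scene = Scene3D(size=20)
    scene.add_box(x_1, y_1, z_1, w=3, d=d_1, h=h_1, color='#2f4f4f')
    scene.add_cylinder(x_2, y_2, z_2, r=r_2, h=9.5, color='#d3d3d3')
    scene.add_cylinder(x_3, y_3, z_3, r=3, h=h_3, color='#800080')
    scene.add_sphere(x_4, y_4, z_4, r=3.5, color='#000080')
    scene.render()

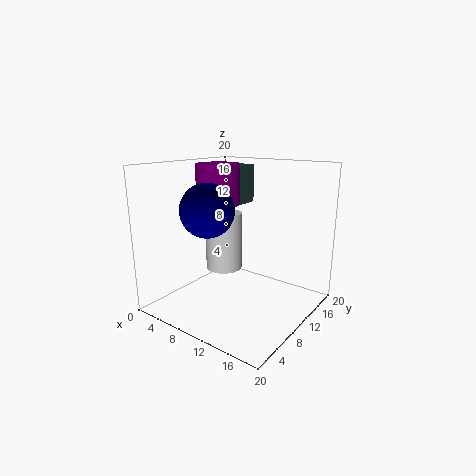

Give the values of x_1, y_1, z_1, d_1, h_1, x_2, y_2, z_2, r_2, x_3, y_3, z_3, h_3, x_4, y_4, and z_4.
x_1 = 5.5; y_1 = 12; z_1 = 14; d_1 = 4; h_1 = 5.5; x_2 = 3; y_2 = 15.5; z_2 = 2; r_2 = 3; x_3 = 7; y_3 = 9.5; z_3 = 14.5; h_3 = 5.5; x_4 = 8.5; y_4 = 5.5; z_4 = 14.5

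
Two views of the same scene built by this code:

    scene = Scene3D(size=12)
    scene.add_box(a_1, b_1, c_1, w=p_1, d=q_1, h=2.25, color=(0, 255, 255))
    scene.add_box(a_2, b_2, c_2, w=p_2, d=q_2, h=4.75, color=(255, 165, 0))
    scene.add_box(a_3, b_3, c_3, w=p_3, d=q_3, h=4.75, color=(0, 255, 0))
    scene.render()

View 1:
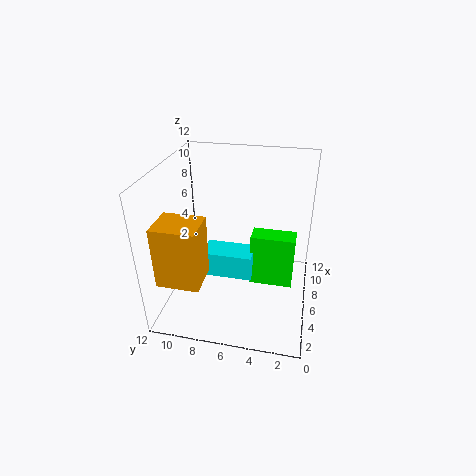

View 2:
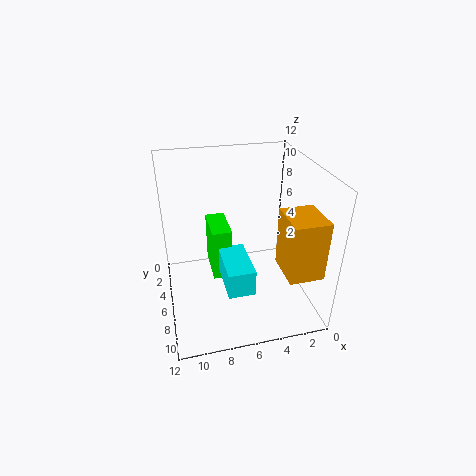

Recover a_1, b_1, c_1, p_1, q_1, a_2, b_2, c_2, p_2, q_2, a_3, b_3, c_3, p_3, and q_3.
a_1 = 5.25; b_1 = 4.75; c_1 = 2.25; p_1 = 2.25; q_1 = 4.25; a_2 = 0.5; b_2 = 7.75; c_2 = 4.5; p_2 = 2.75; q_2 = 3.25; a_3 = 6.25; b_3 = 1.25; c_3 = 1.25; p_3 = 1.75; q_3 = 3.75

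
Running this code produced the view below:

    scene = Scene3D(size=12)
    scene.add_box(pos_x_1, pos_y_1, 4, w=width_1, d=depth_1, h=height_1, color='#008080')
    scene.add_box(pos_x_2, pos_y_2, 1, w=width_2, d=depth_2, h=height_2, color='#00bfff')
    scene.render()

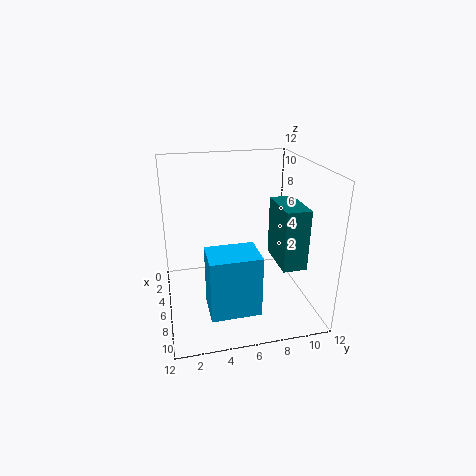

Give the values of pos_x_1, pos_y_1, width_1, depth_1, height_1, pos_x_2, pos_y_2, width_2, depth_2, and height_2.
pos_x_1 = 5, pos_y_1 = 9, width_1 = 4, depth_1 = 2, height_1 = 5, pos_x_2 = 7, pos_y_2 = 3, width_2 = 3, depth_2 = 4, height_2 = 5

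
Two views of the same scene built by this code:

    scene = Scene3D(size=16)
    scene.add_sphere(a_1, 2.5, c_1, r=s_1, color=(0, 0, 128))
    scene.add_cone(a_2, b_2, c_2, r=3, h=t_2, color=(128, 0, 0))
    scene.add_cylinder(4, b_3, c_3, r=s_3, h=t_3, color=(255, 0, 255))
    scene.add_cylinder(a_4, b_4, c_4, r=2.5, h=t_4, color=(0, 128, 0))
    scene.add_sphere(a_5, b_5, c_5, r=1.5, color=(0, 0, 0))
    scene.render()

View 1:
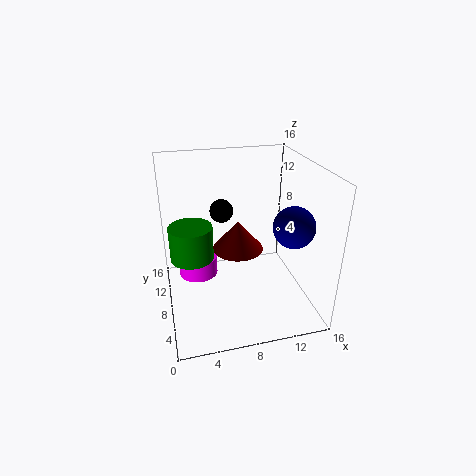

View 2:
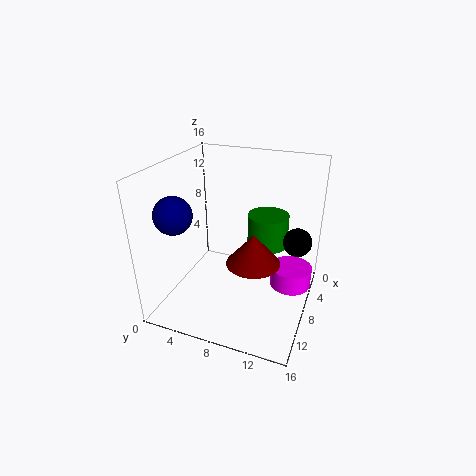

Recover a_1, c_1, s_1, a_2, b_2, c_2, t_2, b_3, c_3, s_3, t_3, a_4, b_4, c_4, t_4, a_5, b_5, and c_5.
a_1 = 12; c_1 = 11.5; s_1 = 2; a_2 = 8.5; b_2 = 10; c_2 = 5.5; t_2 = 3.5; b_3 = 13.5; c_3 = 0.5; s_3 = 2.5; t_3 = 2.5; a_4 = 3; b_4 = 10; c_4 = 5; t_4 = 4; a_5 = 7.5; b_5 = 14.5; c_5 = 8.5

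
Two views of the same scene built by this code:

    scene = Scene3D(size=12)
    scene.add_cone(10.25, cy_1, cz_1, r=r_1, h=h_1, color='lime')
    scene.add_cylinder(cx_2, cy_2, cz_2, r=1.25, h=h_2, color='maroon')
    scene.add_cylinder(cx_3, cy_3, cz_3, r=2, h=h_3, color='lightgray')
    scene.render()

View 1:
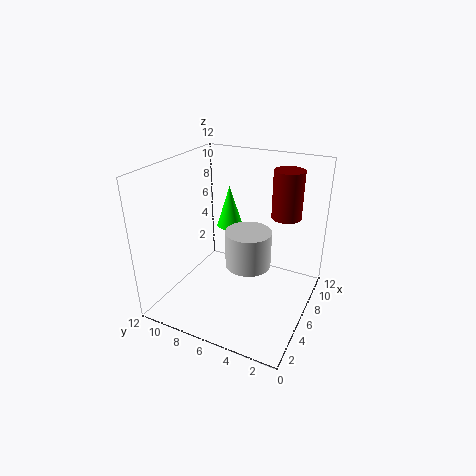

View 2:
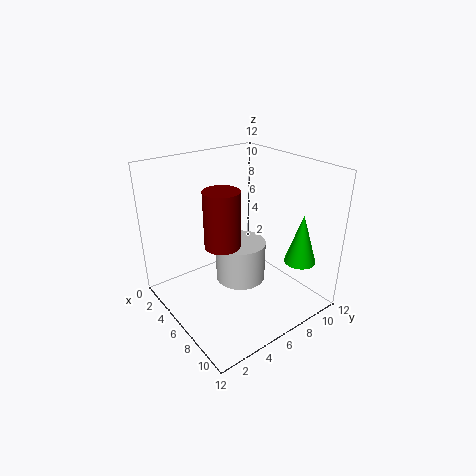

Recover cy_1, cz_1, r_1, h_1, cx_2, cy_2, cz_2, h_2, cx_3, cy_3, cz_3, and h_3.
cy_1 = 9
cz_1 = 4.75
r_1 = 1.25
h_1 = 4
cx_2 = 8.5
cy_2 = 2.75
cz_2 = 7.5
h_2 = 4
cx_3 = 7
cy_3 = 5.5
cz_3 = 3
h_3 = 3.25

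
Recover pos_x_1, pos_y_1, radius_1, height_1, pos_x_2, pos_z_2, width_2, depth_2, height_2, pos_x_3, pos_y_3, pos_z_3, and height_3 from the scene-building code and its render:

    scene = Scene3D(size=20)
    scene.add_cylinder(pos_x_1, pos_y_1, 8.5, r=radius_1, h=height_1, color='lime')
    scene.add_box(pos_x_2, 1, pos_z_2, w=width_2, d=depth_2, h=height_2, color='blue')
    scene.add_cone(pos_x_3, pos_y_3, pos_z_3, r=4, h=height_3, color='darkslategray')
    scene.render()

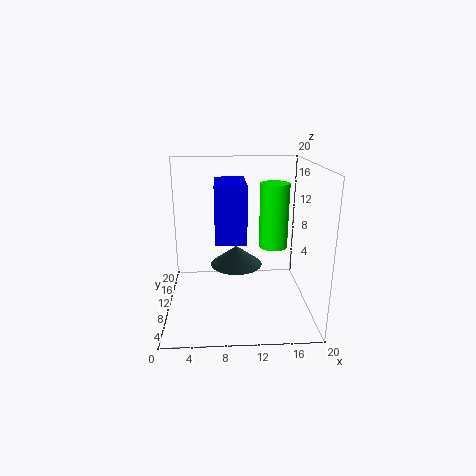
pos_x_1 = 15
pos_y_1 = 10.5
radius_1 = 2
height_1 = 9
pos_x_2 = 7
pos_z_2 = 12.5
width_2 = 3.5
depth_2 = 6
height_2 = 6.5
pos_x_3 = 10
pos_y_3 = 14.5
pos_z_3 = 4
height_3 = 3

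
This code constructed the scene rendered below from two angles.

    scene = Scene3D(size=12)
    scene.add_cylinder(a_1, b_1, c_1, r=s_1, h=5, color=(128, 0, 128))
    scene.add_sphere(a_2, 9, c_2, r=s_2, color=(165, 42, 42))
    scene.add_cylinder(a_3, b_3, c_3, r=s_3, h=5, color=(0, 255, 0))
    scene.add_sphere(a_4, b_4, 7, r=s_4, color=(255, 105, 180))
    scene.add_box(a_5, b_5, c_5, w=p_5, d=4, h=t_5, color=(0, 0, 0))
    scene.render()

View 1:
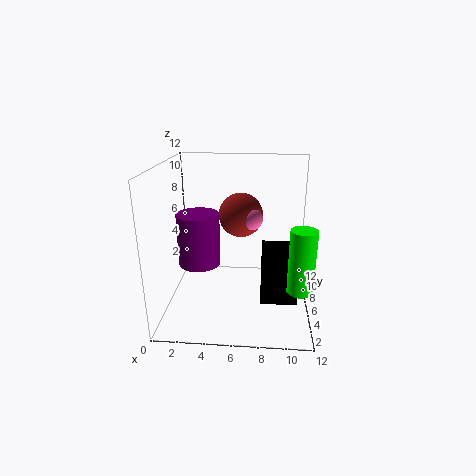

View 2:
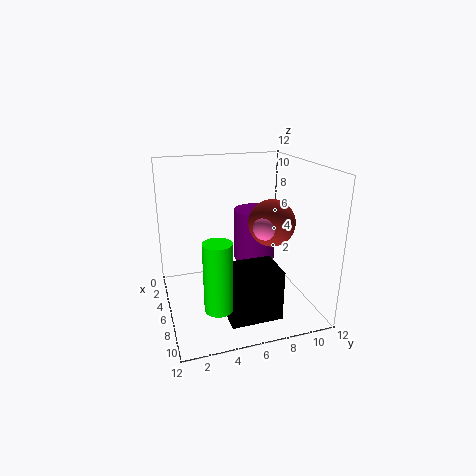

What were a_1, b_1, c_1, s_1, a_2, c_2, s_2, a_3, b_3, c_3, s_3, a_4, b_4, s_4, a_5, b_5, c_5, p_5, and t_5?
a_1 = 2; b_1 = 9; c_1 = 2; s_1 = 2; a_2 = 6; c_2 = 7; s_2 = 2; a_3 = 11; b_3 = 3; c_3 = 3; s_3 = 1; a_4 = 7; b_4 = 8; s_4 = 1; a_5 = 8; b_5 = 4; c_5 = 1; p_5 = 3; t_5 = 4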